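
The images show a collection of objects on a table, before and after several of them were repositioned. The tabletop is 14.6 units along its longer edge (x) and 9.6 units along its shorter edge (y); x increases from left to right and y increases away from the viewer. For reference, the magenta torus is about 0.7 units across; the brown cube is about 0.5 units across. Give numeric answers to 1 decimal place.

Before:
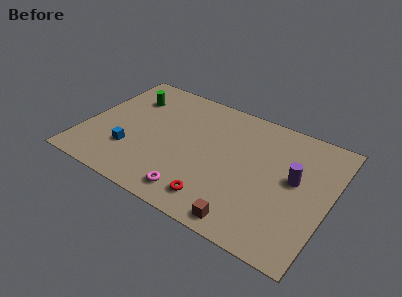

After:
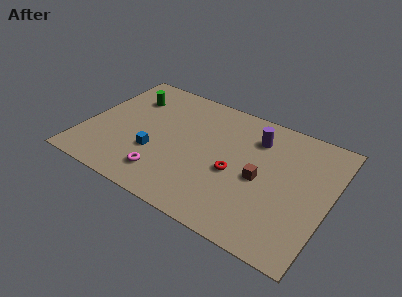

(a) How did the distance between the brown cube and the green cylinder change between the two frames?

-1.3

Before: roughly 10.1 units apart; after: 8.8. That's 1.3 units closer together.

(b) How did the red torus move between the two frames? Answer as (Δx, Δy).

(0.7, 2.5)

The red torus was at about (8.4, 1.6) and moved to about (9.1, 4.1).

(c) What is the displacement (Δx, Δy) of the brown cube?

(0.3, 3.4)

From the two frames, the brown cube sits at roughly (10.3, 1.0) before and (10.6, 4.4) after.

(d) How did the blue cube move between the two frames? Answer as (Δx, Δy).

(1.4, 0.5)

From the two frames, the blue cube sits at roughly (3.0, 2.8) before and (4.4, 3.3) after.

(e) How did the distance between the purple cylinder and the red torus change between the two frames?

-2.2

They were about 5.5 units apart before and 3.3 after — 2.2 units closer together.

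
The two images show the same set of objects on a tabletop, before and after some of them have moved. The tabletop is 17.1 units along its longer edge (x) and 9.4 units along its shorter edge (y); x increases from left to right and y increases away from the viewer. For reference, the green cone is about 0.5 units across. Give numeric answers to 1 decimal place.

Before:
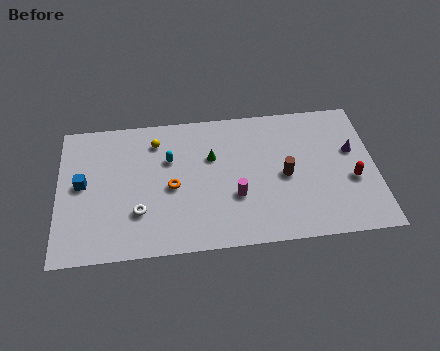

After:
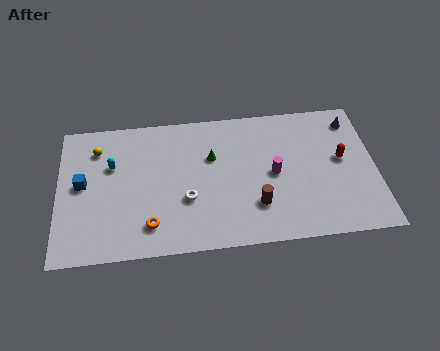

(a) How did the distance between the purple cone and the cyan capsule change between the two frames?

+3.3

The distance was about 9.9 in the first image and 13.2 in the second, so they moved 3.3 units further apart.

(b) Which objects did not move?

the blue cube and the green cone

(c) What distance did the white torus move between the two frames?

2.7

The white torus was near (4.3, 2.8) before and (6.9, 3.4) after, so it travelled √(2.6² + 0.6²) ≈ 2.7 units.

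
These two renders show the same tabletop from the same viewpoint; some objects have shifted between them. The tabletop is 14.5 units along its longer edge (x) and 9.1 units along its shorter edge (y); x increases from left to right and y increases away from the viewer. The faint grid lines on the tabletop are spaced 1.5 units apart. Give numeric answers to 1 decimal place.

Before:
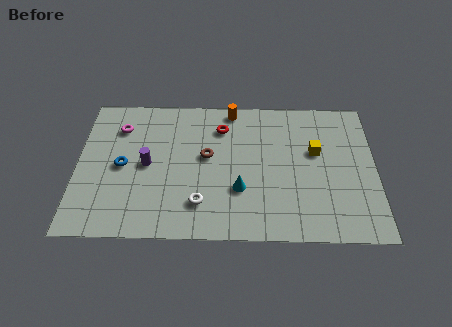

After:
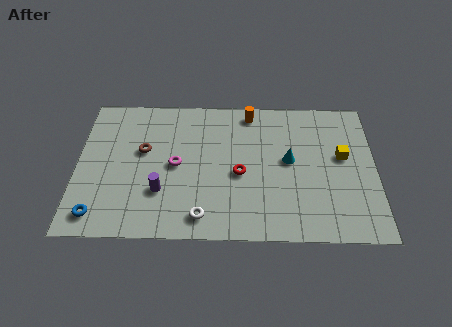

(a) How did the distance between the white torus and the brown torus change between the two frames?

+2.0

They were about 3.0 units apart before and 5.0 after — 2.0 units further apart.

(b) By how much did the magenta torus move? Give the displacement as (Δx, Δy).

(2.8, -2.4)

From the two frames, the magenta torus sits at roughly (2.0, 6.9) before and (4.8, 4.5) after.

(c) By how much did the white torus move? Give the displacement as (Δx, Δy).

(0.1, -0.8)

From the two frames, the white torus sits at roughly (6.0, 2.1) before and (6.1, 1.3) after.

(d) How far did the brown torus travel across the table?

3.1

The brown torus was near (6.3, 5.1) before and (3.2, 5.4) after, so it travelled √(3.1² + 0.3²) ≈ 3.1 units.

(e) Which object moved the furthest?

the magenta torus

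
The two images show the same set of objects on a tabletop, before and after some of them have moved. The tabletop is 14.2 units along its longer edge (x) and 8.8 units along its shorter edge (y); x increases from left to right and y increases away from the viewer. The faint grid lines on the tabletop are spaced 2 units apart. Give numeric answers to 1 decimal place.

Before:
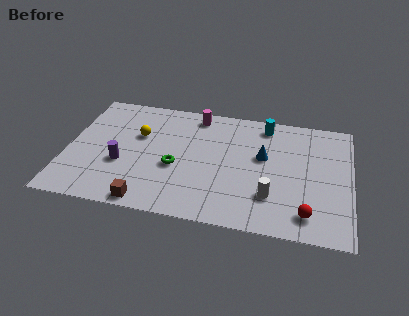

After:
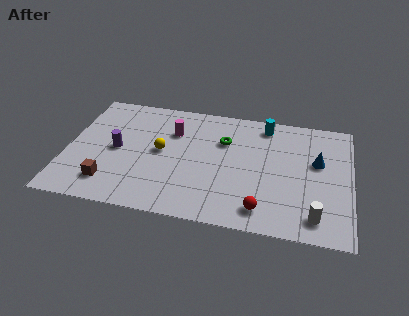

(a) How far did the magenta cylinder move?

1.9

From (6.3, 7.7) to (5.2, 6.2), the magenta cylinder covered √(1.1² + 1.5²) ≈ 1.9 units.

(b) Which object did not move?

the cyan cylinder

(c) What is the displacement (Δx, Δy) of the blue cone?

(2.7, 0.1)

From the two frames, the blue cone sits at roughly (9.8, 5.2) before and (12.5, 5.3) after.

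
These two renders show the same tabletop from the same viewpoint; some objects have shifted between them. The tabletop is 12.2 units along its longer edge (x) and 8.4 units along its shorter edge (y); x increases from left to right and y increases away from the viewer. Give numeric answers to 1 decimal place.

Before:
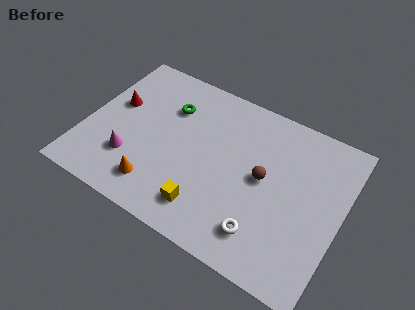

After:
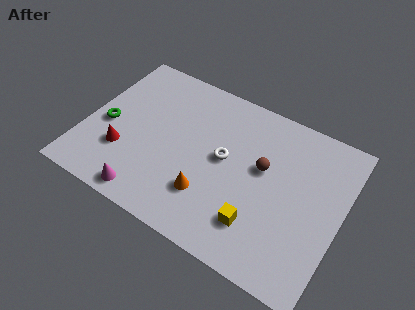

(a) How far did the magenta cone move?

1.9

The magenta cone was near (2.4, 2.4) before and (3.5, 0.9) after, so it travelled √(1.1² + 1.5²) ≈ 1.9 units.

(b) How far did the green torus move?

3.5

From (3.7, 6.0) to (1.0, 3.7), the green torus covered √(2.7² + 2.3²) ≈ 3.5 units.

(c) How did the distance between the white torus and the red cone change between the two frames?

-3.4

They were about 8.4 units apart before and 5.0 after — 3.4 units closer together.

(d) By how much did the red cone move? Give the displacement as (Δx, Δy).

(0.8, -2.4)

The red cone was at about (1.2, 5.0) and moved to about (2.0, 2.6).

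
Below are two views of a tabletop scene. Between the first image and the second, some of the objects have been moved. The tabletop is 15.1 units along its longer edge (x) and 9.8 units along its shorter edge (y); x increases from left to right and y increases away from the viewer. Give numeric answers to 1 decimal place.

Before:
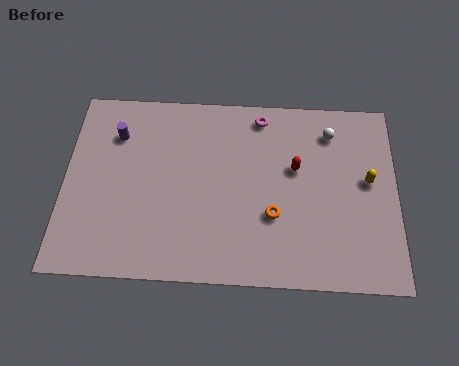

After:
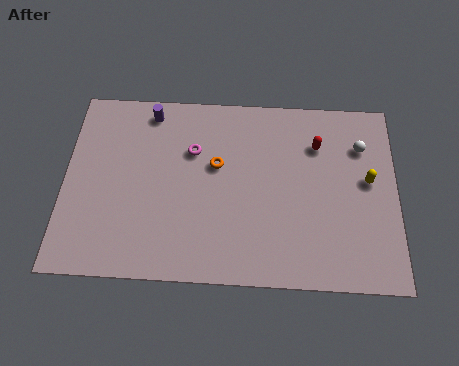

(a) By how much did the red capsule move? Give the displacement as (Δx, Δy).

(1.0, 1.3)

The red capsule was at about (10.5, 5.9) and moved to about (11.5, 7.2).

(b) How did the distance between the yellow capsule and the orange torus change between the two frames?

+2.2

Before: roughly 4.7 units apart; after: 6.9. That's 2.2 units further apart.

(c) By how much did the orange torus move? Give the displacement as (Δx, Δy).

(-2.6, 2.5)

The orange torus was at about (9.5, 3.4) and moved to about (6.9, 5.9).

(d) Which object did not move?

the yellow capsule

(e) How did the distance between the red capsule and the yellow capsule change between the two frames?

-0.4

The distance was about 3.3 in the first image and 2.9 in the second, so they moved 0.4 units closer together.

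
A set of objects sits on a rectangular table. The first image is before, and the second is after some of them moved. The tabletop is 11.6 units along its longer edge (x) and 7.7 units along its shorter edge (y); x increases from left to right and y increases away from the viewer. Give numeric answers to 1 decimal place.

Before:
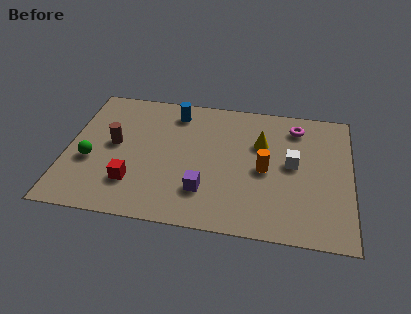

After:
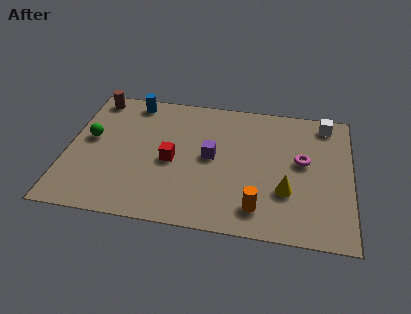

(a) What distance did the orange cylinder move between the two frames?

2.2

The orange cylinder moved from about (8.1, 3.6) to (7.9, 1.4), a distance of √(0.2² + 2.2²) ≈ 2.2.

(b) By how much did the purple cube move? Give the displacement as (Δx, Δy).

(0.2, 2.0)

The purple cube was at about (5.7, 2.0) and moved to about (5.9, 4.0).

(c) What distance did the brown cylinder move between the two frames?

2.9

The brown cylinder moved from about (1.9, 4.1) to (0.9, 6.8), a distance of √(1.0² + 2.7²) ≈ 2.9.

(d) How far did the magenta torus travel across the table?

2.0

The magenta torus moved from about (9.3, 6.3) to (9.6, 4.3), a distance of √(0.3² + 2.0²) ≈ 2.0.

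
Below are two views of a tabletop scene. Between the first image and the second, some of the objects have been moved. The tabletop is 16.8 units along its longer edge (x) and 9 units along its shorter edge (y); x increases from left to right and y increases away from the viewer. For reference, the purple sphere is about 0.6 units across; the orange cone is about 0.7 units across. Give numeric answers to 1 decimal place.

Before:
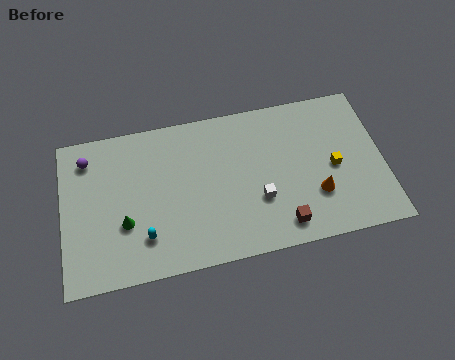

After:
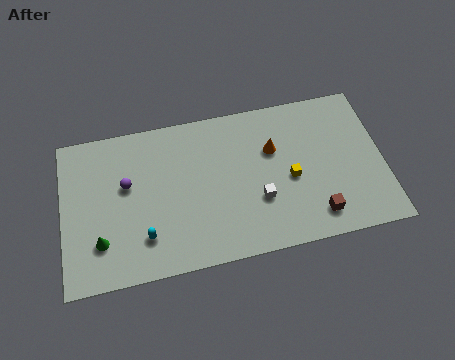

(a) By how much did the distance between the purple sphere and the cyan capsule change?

-2.5

The distance was about 5.8 in the first image and 3.3 in the second, so they moved 2.5 units closer together.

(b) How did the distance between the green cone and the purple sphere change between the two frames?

-1.1

They were about 4.5 units apart before and 3.4 after — 1.1 units closer together.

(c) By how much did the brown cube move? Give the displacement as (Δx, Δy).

(1.8, 0.2)

The brown cube started near (11.3, 1.4) and ended near (13.1, 1.6).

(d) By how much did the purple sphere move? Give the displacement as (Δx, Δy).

(2.0, -1.9)

The purple sphere was at about (1.4, 7.3) and moved to about (3.4, 5.4).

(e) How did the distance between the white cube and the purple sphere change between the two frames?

-2.6

They were about 9.8 units apart before and 7.2 after — 2.6 units closer together.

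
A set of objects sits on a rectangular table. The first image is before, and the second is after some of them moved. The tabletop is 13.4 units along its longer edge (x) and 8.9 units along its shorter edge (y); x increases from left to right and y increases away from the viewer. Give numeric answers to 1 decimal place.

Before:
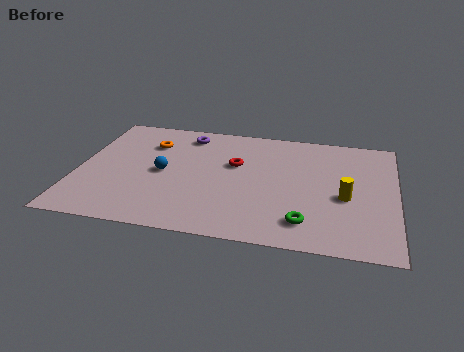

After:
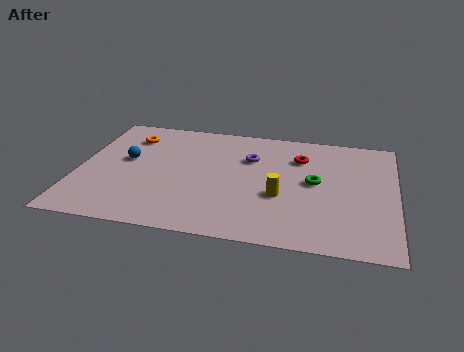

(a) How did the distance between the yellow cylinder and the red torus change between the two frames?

-1.8

The distance was about 5.0 in the first image and 3.2 in the second, so they moved 1.8 units closer together.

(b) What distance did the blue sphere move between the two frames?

1.7

From (3.6, 4.3) to (2.0, 5.0), the blue sphere covered √(1.6² + 0.7²) ≈ 1.7 units.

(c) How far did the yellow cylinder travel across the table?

2.7

The yellow cylinder moved from about (11.3, 3.8) to (8.6, 3.4), a distance of √(2.7² + 0.4²) ≈ 2.7.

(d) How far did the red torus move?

2.9

The red torus was near (6.6, 5.5) before and (9.3, 6.5) after, so it travelled √(2.7² + 1.0²) ≈ 2.9 units.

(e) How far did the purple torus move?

3.1

From (4.4, 7.5) to (7.2, 6.1), the purple torus covered √(2.8² + 1.4²) ≈ 3.1 units.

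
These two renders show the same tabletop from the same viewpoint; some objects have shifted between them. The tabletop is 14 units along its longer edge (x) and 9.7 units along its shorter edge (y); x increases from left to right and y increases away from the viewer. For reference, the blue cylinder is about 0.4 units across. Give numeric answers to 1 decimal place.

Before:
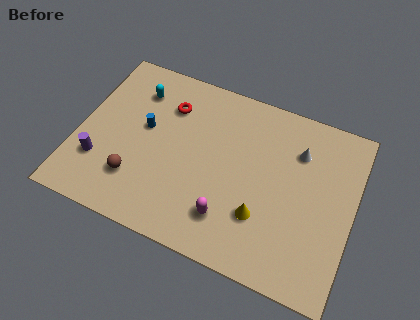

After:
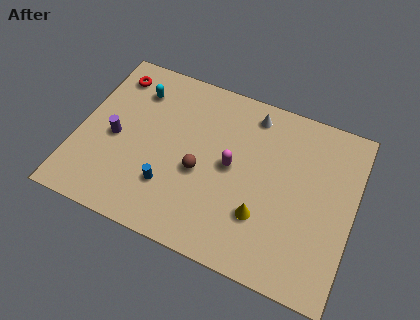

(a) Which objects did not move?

the cyan capsule and the yellow cone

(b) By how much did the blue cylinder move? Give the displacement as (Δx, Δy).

(1.6, -2.8)

The blue cylinder was at about (3.3, 5.5) and moved to about (4.9, 2.7).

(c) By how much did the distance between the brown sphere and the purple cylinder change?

+2.5

Before: roughly 1.9 units apart; after: 4.4. That's 2.5 units further apart.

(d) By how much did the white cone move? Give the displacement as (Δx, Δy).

(-2.5, 1.2)

The white cone was at about (11.0, 7.1) and moved to about (8.5, 8.3).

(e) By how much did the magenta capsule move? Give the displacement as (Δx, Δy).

(-0.2, 2.8)

The magenta capsule started near (8.0, 2.2) and ended near (7.8, 5.0).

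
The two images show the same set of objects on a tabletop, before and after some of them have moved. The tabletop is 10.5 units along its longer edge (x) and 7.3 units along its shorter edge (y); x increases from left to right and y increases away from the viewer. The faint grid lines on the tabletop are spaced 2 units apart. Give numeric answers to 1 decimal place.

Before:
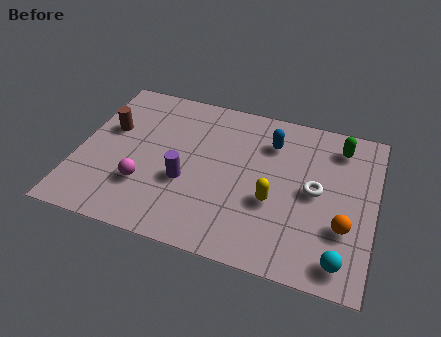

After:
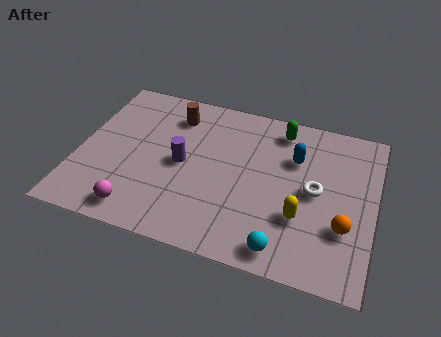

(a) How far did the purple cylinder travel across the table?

0.8

From (3.9, 2.8) to (3.7, 3.6), the purple cylinder covered √(0.2² + 0.8²) ≈ 0.8 units.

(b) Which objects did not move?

the white torus and the orange sphere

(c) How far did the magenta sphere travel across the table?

1.2

The magenta sphere was near (2.5, 2.2) before and (2.4, 1.0) after, so it travelled √(0.1² + 1.2²) ≈ 1.2 units.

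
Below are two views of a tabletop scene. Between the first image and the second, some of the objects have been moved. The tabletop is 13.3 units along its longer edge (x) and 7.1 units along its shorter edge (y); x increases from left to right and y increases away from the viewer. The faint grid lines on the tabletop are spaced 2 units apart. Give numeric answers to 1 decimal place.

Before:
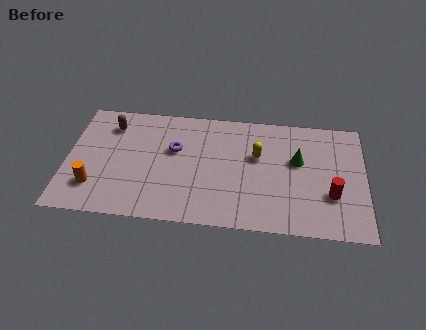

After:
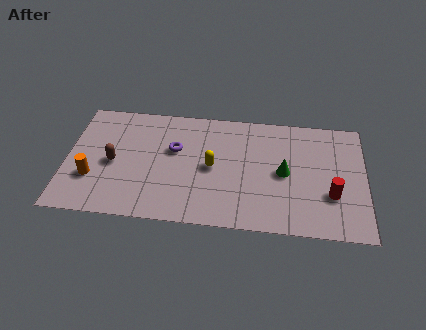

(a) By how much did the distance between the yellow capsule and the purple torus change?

-1.8

The distance was about 3.7 in the first image and 1.9 in the second, so they moved 1.8 units closer together.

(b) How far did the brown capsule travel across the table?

2.3

The brown capsule moved from about (1.9, 5.6) to (2.1, 3.3), a distance of √(0.2² + 2.3²) ≈ 2.3.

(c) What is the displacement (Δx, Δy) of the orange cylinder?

(-0.1, 0.5)

The orange cylinder started near (1.3, 1.8) and ended near (1.2, 2.3).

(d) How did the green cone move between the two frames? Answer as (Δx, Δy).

(-0.6, -0.8)

The green cone was at about (10.3, 4.3) and moved to about (9.7, 3.5).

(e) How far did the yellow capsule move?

2.2

The yellow capsule was near (8.5, 4.4) before and (6.5, 3.5) after, so it travelled √(2.0² + 0.9²) ≈ 2.2 units.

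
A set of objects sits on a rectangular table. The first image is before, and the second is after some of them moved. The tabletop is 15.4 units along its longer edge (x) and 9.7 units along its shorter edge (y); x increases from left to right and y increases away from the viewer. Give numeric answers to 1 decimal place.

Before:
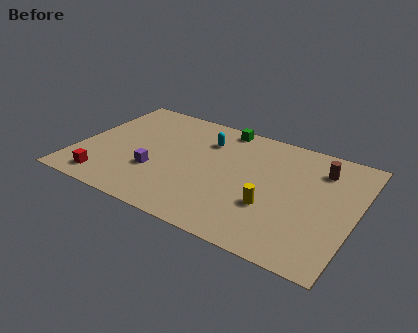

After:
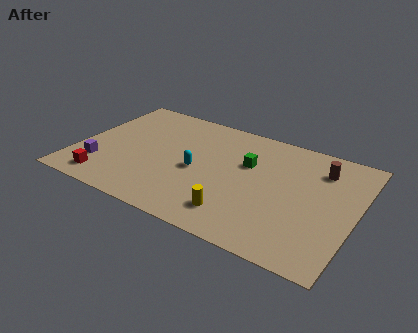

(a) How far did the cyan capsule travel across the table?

2.8

The cyan capsule was near (6.8, 7.2) before and (6.7, 4.4) after, so it travelled √(0.1² + 2.8²) ≈ 2.8 units.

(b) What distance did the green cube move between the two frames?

3.2

The green cube moved from about (7.5, 8.8) to (9.3, 6.2), a distance of √(1.8² + 2.6²) ≈ 3.2.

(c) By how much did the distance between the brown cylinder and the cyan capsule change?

+0.8

They were about 6.4 units apart before and 7.2 after — 0.8 units further apart.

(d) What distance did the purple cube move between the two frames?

3.1

The purple cube moved from about (4.5, 3.3) to (1.5, 2.5), a distance of √(3.0² + 0.8²) ≈ 3.1.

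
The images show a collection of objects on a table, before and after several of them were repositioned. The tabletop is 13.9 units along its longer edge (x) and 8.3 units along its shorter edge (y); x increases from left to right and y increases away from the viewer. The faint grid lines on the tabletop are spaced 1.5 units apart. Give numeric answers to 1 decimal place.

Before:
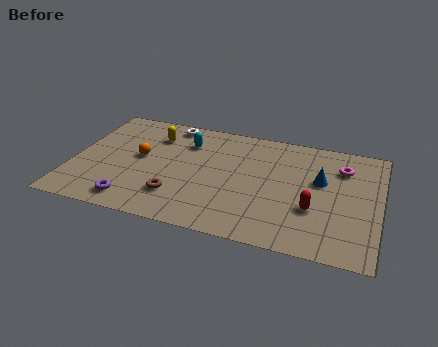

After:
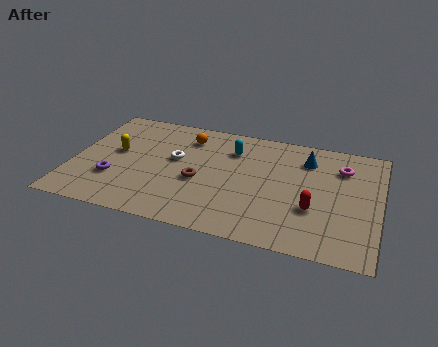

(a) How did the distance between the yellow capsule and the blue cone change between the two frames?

+1.0

The distance was about 7.8 in the first image and 8.8 in the second, so they moved 1.0 units further apart.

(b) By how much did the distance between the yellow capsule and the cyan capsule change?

+3.9

Before: roughly 1.5 units apart; after: 5.4. That's 3.9 units further apart.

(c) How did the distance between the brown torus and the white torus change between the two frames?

-3.6

Before: roughly 5.4 units apart; after: 1.8. That's 3.6 units closer together.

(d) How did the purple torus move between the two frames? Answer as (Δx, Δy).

(-1.0, 1.4)

From the two frames, the purple torus sits at roughly (3.0, 1.2) before and (2.0, 2.6) after.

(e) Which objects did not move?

the red capsule and the magenta torus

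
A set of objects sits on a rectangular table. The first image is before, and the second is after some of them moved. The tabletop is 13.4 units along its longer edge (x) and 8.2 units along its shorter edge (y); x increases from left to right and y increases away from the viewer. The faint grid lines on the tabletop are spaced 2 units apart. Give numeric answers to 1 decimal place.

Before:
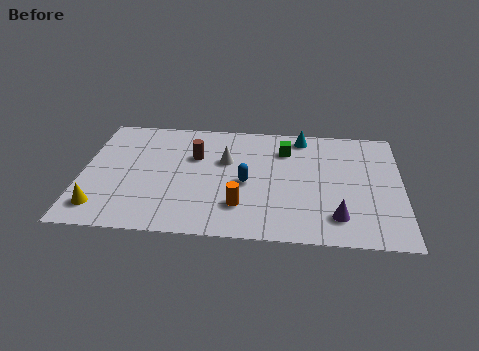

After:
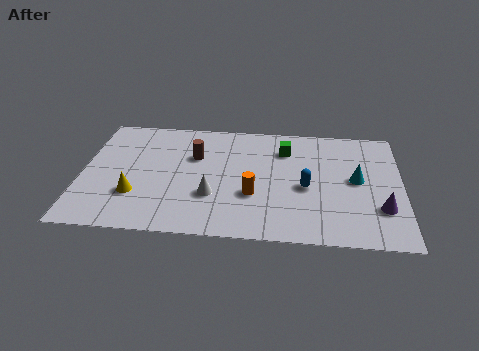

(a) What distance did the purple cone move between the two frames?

1.9

The purple cone moved from about (10.7, 1.7) to (12.5, 2.4), a distance of √(1.8² + 0.7²) ≈ 1.9.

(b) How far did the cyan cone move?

3.7

From (9.2, 7.2) to (11.5, 4.3), the cyan cone covered √(2.3² + 2.9²) ≈ 3.7 units.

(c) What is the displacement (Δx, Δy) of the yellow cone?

(1.4, 1.0)

The yellow cone was at about (0.9, 1.5) and moved to about (2.3, 2.5).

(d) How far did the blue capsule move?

2.5

The blue capsule moved from about (6.9, 3.7) to (9.4, 3.6), a distance of √(2.5² + 0.1²) ≈ 2.5.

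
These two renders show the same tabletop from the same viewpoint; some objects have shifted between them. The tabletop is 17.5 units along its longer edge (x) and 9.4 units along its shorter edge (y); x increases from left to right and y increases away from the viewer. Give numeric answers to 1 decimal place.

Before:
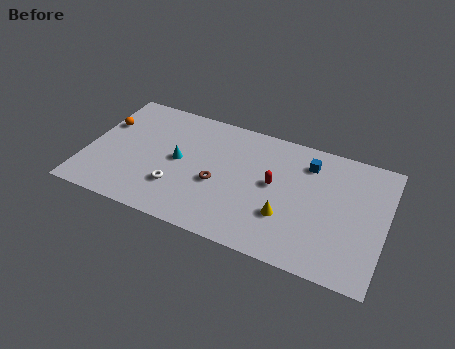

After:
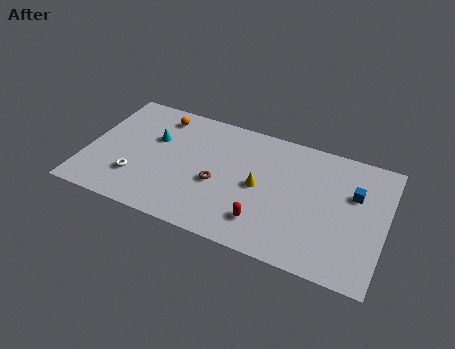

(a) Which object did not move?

the brown torus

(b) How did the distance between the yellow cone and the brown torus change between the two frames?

-1.7

They were about 4.2 units apart before and 2.5 after — 1.7 units closer together.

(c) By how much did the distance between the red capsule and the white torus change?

+1.6

They were about 6.0 units apart before and 7.6 after — 1.6 units further apart.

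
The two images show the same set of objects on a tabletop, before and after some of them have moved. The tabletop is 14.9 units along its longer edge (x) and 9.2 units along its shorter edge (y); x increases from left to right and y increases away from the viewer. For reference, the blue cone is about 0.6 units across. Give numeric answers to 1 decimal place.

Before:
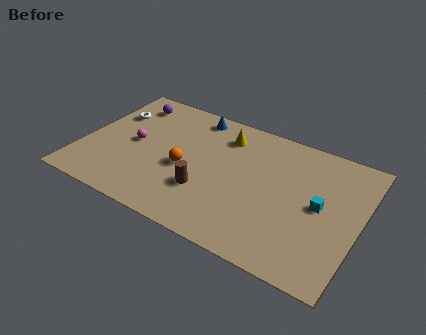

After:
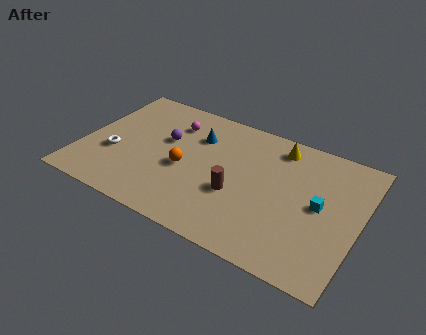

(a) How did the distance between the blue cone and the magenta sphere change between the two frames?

-3.0

Before: roughly 4.5 units apart; after: 1.5. That's 3.0 units closer together.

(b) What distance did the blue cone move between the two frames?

1.6

The blue cone was near (5.5, 8.1) before and (5.9, 6.6) after, so it travelled √(0.4² + 1.5²) ≈ 1.6 units.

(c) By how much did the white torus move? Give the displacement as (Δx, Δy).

(0.6, -3.0)

From the two frames, the white torus sits at roughly (1.2, 6.4) before and (1.8, 3.4) after.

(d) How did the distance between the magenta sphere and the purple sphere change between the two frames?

-1.7

They were about 3.1 units apart before and 1.4 after — 1.7 units closer together.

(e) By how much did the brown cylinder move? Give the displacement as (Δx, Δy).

(1.6, 0.6)

The brown cylinder was at about (6.9, 2.9) and moved to about (8.5, 3.5).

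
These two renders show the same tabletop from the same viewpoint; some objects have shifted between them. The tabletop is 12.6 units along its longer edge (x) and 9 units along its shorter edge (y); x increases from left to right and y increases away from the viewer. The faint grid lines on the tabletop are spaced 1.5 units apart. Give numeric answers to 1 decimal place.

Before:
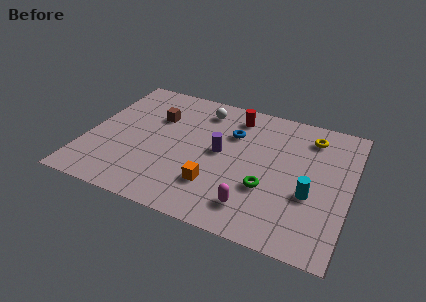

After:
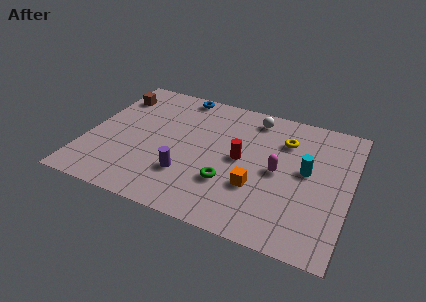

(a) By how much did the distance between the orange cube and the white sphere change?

-0.4

They were about 5.1 units apart before and 4.7 after — 0.4 units closer together.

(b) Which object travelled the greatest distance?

the blue torus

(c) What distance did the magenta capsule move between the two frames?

2.8

From (8.3, 1.7) to (9.2, 4.4), the magenta capsule covered √(0.9² + 2.7²) ≈ 2.8 units.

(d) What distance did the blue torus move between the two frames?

3.4

From (6.8, 6.2) to (4.0, 8.2), the blue torus covered √(2.8² + 2.0²) ≈ 3.4 units.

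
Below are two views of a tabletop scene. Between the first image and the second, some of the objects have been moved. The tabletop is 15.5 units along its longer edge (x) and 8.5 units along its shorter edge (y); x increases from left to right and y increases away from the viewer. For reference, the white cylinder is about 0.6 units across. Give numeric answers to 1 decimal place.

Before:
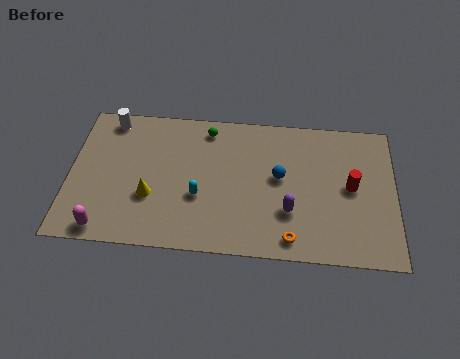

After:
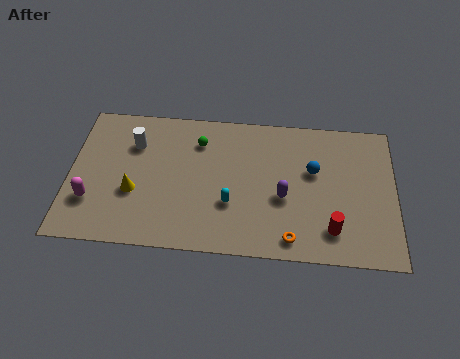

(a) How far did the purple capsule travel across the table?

0.9

From (10.5, 2.7) to (10.2, 3.5), the purple capsule covered √(0.3² + 0.8²) ≈ 0.9 units.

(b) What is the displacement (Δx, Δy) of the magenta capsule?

(-0.7, 1.6)

The magenta capsule was at about (1.8, 0.9) and moved to about (1.1, 2.5).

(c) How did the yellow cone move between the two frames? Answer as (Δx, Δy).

(-0.8, 0.2)

The yellow cone started near (3.9, 3.0) and ended near (3.1, 3.2).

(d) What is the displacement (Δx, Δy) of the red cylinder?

(-0.9, -2.6)

The red cylinder was at about (13.4, 4.4) and moved to about (12.5, 1.8).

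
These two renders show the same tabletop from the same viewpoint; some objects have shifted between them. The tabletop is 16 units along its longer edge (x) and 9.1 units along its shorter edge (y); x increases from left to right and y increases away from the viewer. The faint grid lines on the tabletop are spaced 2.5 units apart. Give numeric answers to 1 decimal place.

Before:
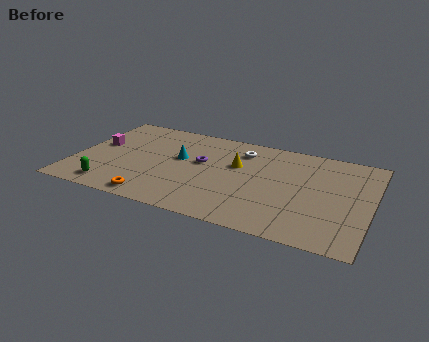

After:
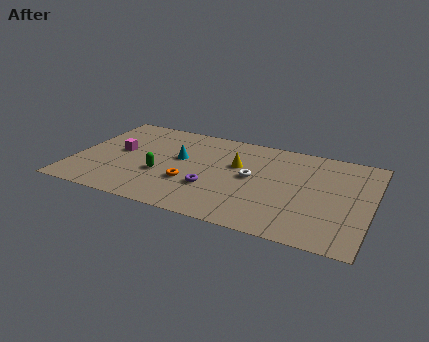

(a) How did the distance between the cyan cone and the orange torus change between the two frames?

-2.1

The distance was about 4.4 in the first image and 2.3 in the second, so they moved 2.1 units closer together.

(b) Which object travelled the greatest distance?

the green capsule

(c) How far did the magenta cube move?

1.2

From (1.1, 5.2) to (2.3, 4.9), the magenta cube covered √(1.2² + 0.3²) ≈ 1.2 units.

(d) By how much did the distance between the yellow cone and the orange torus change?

-2.7

They were about 6.2 units apart before and 3.5 after — 2.7 units closer together.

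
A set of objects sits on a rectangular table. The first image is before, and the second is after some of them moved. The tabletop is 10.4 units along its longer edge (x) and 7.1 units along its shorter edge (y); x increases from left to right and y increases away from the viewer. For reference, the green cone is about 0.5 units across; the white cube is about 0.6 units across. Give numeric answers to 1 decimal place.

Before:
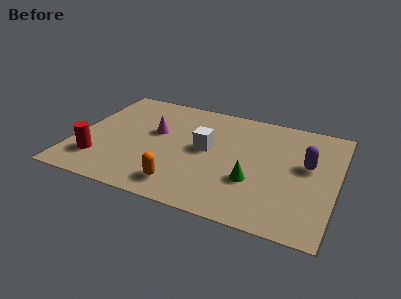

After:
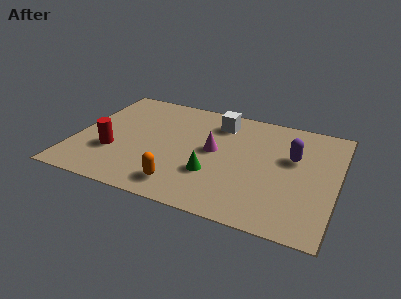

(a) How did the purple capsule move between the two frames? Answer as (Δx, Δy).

(-0.6, 0.3)

The purple capsule was at about (9.2, 4.1) and moved to about (8.6, 4.4).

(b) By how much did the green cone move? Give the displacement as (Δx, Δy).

(-1.6, -0.1)

The green cone started near (7.2, 2.4) and ended near (5.6, 2.3).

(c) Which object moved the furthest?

the magenta cone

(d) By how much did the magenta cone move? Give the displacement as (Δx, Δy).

(2.4, -0.4)

The magenta cone was at about (3.1, 4.2) and moved to about (5.5, 3.8).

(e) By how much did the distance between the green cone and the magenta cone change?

-3.0

They were about 4.5 units apart before and 1.5 after — 3.0 units closer together.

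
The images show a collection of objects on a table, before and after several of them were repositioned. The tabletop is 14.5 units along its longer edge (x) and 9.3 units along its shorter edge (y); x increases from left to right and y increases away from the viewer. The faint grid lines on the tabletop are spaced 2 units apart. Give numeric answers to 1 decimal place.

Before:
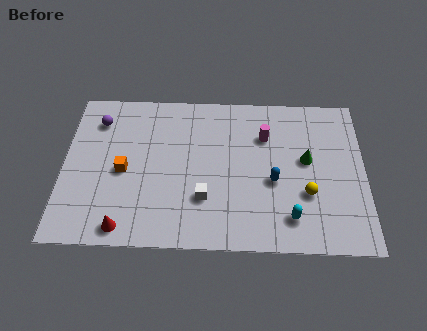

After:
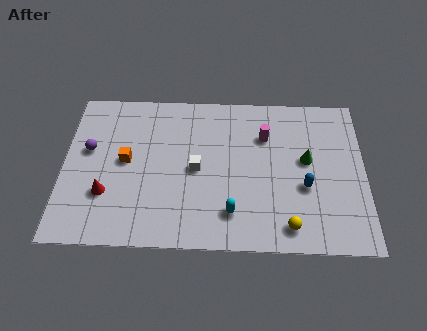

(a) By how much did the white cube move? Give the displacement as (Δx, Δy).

(-0.4, 1.7)

The white cube started near (6.8, 2.8) and ended near (6.4, 4.5).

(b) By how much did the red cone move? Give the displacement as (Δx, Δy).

(-0.9, 1.9)

The red cone was at about (3.0, 1.0) and moved to about (2.1, 2.9).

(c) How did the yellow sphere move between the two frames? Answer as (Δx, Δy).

(-0.9, -1.9)

From the two frames, the yellow sphere sits at roughly (11.7, 3.2) before and (10.8, 1.3) after.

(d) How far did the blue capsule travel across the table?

1.5

From (10.1, 3.9) to (11.6, 3.6), the blue capsule covered √(1.5² + 0.3²) ≈ 1.5 units.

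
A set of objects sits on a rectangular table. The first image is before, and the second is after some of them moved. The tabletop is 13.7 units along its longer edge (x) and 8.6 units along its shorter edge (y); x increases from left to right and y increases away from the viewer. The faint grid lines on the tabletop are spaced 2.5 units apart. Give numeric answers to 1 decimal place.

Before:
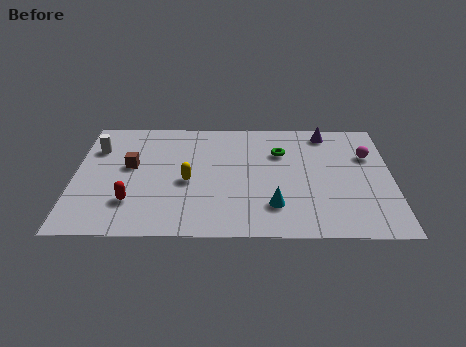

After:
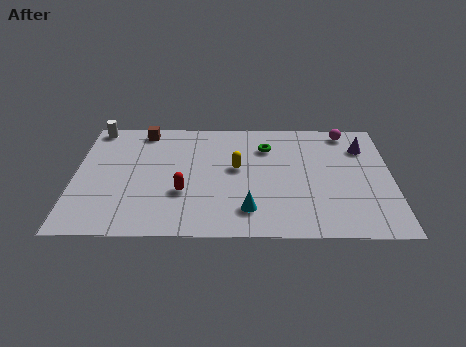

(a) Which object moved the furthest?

the brown cube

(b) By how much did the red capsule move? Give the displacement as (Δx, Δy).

(2.2, 0.7)

The red capsule was at about (2.5, 2.3) and moved to about (4.7, 3.0).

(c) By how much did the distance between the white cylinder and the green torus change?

-0.4

The distance was about 8.0 in the first image and 7.6 in the second, so they moved 0.4 units closer together.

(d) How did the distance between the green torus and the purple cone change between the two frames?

+1.7

They were about 2.5 units apart before and 4.2 after — 1.7 units further apart.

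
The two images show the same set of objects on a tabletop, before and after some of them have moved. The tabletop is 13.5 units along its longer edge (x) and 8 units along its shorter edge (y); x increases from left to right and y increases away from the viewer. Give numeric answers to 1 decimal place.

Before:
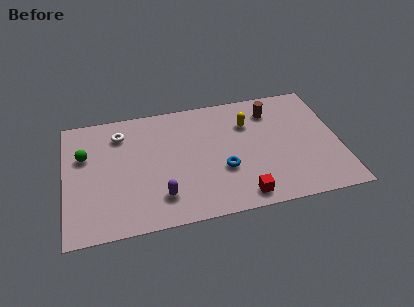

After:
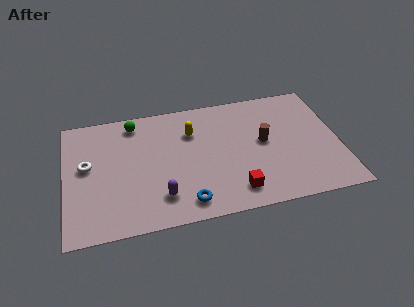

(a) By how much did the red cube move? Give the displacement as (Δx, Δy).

(-0.3, 0.4)

The red cube was at about (8.5, 1.0) and moved to about (8.2, 1.4).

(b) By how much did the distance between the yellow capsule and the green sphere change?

-5.1

The distance was about 8.1 in the first image and 3.0 in the second, so they moved 5.1 units closer together.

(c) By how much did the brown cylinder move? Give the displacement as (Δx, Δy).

(-0.5, -2.0)

The brown cylinder started near (10.3, 6.3) and ended near (9.8, 4.3).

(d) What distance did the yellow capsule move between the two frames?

2.8

The yellow capsule moved from about (9.1, 5.7) to (6.3, 5.7), a distance of √(2.8² + 0.0²) ≈ 2.8.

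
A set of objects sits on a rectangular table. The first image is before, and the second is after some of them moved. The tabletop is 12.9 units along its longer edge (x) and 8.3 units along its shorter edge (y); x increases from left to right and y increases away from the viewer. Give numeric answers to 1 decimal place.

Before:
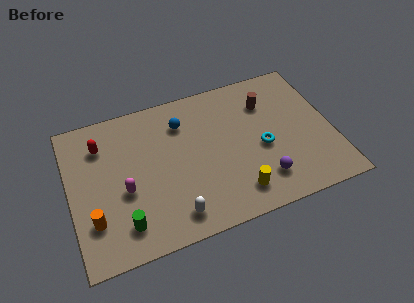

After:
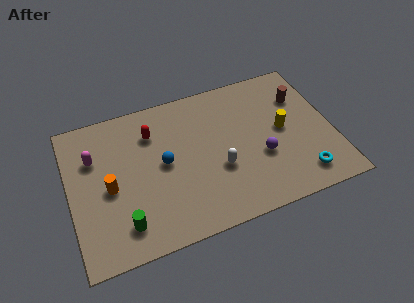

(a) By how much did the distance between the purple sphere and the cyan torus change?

+0.7

The distance was about 1.8 in the first image and 2.5 in the second, so they moved 0.7 units further apart.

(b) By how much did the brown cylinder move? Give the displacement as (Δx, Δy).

(1.7, -0.2)

The brown cylinder started near (9.9, 6.1) and ended near (11.6, 5.9).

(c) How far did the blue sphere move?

2.3

The blue sphere was near (5.7, 6.3) before and (4.6, 4.3) after, so it travelled √(1.1² + 2.0²) ≈ 2.3 units.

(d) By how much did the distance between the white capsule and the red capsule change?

-1.6

The distance was about 5.9 in the first image and 4.3 in the second, so they moved 1.6 units closer together.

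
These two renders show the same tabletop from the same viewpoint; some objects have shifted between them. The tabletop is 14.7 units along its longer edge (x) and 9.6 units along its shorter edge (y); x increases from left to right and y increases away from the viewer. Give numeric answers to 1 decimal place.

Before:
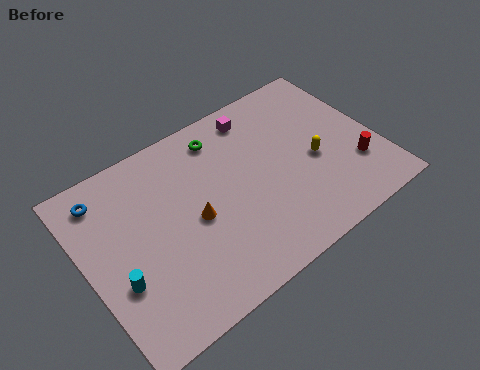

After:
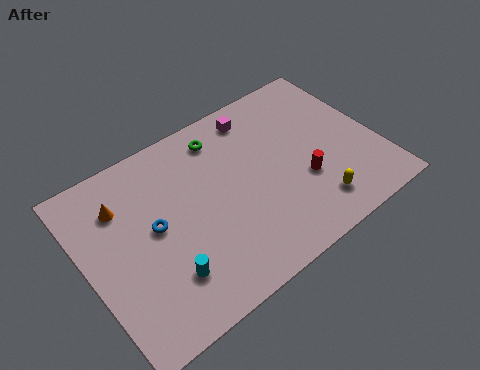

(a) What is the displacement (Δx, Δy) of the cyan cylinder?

(2.1, -1.0)

The cyan cylinder was at about (1.3, 3.4) and moved to about (3.4, 2.4).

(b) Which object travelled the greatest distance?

the orange cone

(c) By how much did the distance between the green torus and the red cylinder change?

-2.2

The distance was about 7.9 in the first image and 5.7 in the second, so they moved 2.2 units closer together.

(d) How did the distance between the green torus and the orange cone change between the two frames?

+1.2

The distance was about 4.2 in the first image and 5.4 in the second, so they moved 1.2 units further apart.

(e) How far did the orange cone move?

4.2

From (5.3, 4.4) to (2.1, 7.1), the orange cone covered √(3.2² + 2.7²) ≈ 4.2 units.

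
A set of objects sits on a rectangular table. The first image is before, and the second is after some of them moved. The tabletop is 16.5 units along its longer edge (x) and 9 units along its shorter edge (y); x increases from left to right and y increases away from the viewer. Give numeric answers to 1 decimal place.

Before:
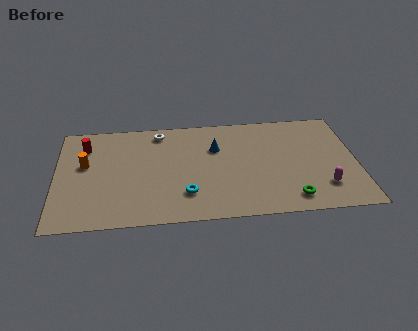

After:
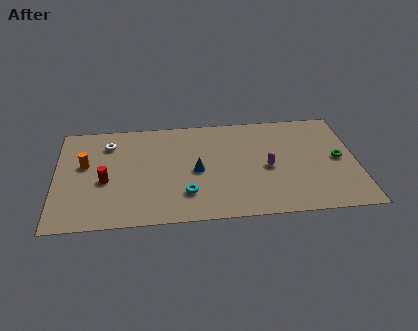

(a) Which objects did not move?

the orange cylinder and the cyan torus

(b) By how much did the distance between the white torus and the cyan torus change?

+0.6

The distance was about 5.7 in the first image and 6.3 in the second, so they moved 0.6 units further apart.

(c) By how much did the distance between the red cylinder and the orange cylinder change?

+0.3

The distance was about 1.6 in the first image and 1.9 in the second, so they moved 0.3 units further apart.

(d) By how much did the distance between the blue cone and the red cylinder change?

-2.2

The distance was about 7.2 in the first image and 5.0 in the second, so they moved 2.2 units closer together.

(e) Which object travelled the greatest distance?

the green torus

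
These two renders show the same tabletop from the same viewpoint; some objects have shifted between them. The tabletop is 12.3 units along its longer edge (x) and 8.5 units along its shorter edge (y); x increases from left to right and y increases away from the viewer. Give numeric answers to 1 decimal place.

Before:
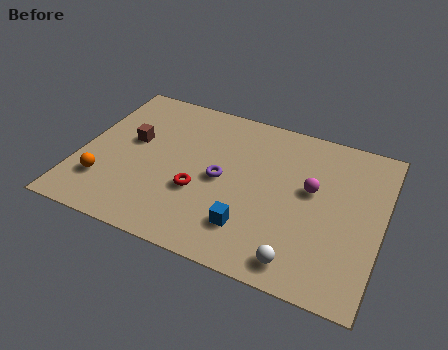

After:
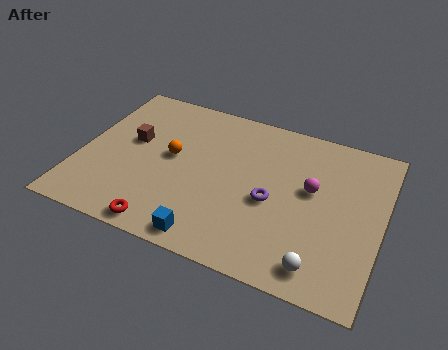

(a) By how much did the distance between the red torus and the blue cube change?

-0.7

They were about 2.5 units apart before and 1.8 after — 0.7 units closer together.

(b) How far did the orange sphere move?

3.5

The orange sphere moved from about (1.2, 2.2) to (3.7, 4.6), a distance of √(2.5² + 2.4²) ≈ 3.5.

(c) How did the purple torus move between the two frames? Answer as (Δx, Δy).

(2.1, -0.4)

The purple torus was at about (5.8, 4.1) and moved to about (7.9, 3.7).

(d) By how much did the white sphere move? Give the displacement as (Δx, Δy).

(0.8, 0.1)

The white sphere was at about (9.3, 1.1) and moved to about (10.1, 1.2).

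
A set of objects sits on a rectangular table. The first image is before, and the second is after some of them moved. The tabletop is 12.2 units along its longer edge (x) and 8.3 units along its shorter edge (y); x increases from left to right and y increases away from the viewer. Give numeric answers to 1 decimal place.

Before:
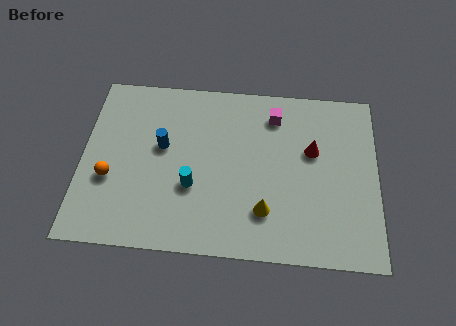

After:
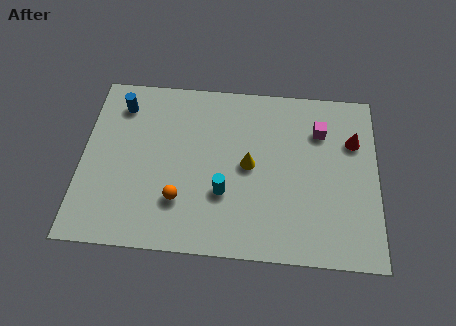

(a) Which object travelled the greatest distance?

the orange sphere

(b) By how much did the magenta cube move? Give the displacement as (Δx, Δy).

(1.9, -0.6)

The magenta cube was at about (7.9, 6.7) and moved to about (9.8, 6.1).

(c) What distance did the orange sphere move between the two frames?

3.0

From (1.2, 3.1) to (4.1, 2.3), the orange sphere covered √(2.9² + 0.8²) ≈ 3.0 units.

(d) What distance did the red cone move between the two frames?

1.8

From (9.5, 5.1) to (11.2, 5.7), the red cone covered √(1.7² + 0.6²) ≈ 1.8 units.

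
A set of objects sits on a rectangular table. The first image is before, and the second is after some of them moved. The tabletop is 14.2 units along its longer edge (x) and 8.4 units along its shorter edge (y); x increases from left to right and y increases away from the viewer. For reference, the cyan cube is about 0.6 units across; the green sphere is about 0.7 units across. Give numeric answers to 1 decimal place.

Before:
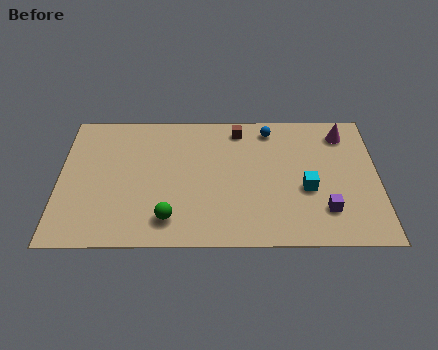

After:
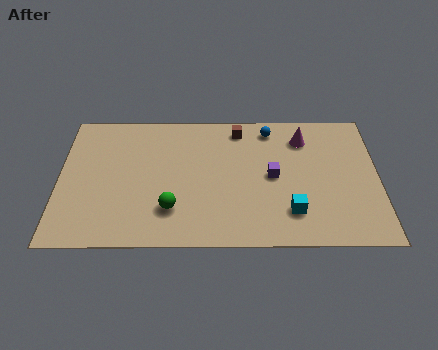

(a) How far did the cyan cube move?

1.6

The cyan cube was near (11.0, 3.4) before and (10.3, 2.0) after, so it travelled √(0.7² + 1.4²) ≈ 1.6 units.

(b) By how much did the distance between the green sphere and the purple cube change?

-2.0

The distance was about 6.9 in the first image and 4.9 in the second, so they moved 2.0 units closer together.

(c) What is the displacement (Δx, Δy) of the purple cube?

(-2.3, 2.1)

From the two frames, the purple cube sits at roughly (11.8, 2.1) before and (9.5, 4.2) after.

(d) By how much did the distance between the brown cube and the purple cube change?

-3.0

Before: roughly 6.4 units apart; after: 3.4. That's 3.0 units closer together.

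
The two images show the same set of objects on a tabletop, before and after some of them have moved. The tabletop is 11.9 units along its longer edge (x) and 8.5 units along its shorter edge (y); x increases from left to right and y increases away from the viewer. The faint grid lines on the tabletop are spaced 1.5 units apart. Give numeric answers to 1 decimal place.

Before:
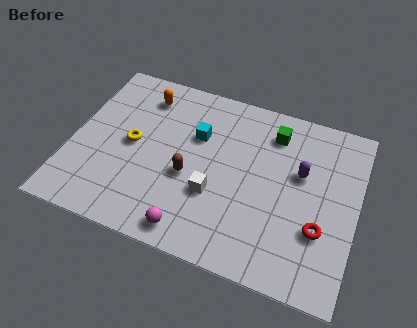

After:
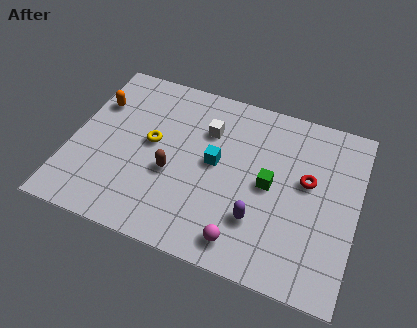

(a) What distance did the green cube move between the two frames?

2.6

The green cube was near (8.2, 6.8) before and (8.3, 4.2) after, so it travelled √(0.1² + 2.6²) ≈ 2.6 units.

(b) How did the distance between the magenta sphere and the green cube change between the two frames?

-3.3

They were about 6.4 units apart before and 3.1 after — 3.3 units closer together.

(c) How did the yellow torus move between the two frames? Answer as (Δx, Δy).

(0.8, 0.3)

The yellow torus started near (2.5, 4.3) and ended near (3.3, 4.6).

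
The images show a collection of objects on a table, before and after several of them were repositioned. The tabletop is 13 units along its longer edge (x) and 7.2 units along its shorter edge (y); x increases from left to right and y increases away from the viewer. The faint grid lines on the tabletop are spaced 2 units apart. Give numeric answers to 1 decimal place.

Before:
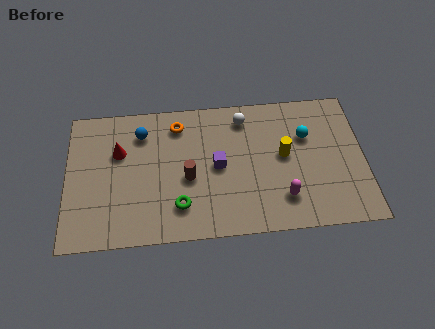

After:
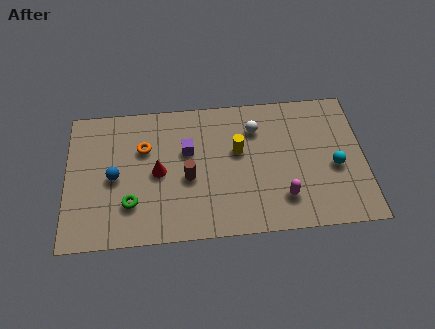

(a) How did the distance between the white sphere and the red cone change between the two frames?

-1.0

Before: roughly 5.7 units apart; after: 4.7. That's 1.0 units closer together.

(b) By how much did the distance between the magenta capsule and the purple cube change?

+1.6

The distance was about 3.4 in the first image and 5.0 in the second, so they moved 1.6 units further apart.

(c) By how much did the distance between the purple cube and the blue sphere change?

-0.5

Before: roughly 3.9 units apart; after: 3.4. That's 0.5 units closer together.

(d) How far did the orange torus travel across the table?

1.9

The orange torus moved from about (4.9, 5.9) to (3.4, 4.8), a distance of √(1.5² + 1.1²) ≈ 1.9.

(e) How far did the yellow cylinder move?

2.0

The yellow cylinder was near (9.5, 3.9) before and (7.5, 4.3) after, so it travelled √(2.0² + 0.4²) ≈ 2.0 units.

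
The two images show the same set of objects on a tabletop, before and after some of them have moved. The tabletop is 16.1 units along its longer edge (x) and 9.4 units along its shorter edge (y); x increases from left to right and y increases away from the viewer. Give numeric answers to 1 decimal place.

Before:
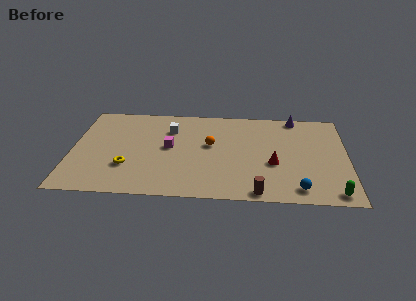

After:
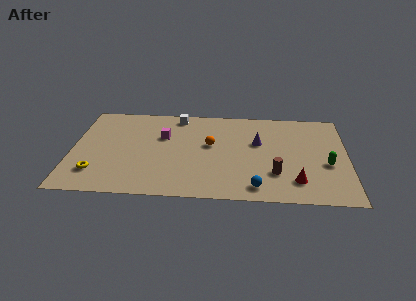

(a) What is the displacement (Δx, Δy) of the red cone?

(1.3, -1.7)

The red cone was at about (11.8, 3.7) and moved to about (13.1, 2.0).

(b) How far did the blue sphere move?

2.4

The blue sphere moved from about (13.2, 1.3) to (10.8, 1.3), a distance of √(2.4² + 0.0²) ≈ 2.4.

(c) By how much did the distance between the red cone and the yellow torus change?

+3.1

They were about 8.5 units apart before and 11.6 after — 3.1 units further apart.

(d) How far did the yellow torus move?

1.9

From (3.3, 2.9) to (1.5, 2.2), the yellow torus covered √(1.8² + 0.7²) ≈ 1.9 units.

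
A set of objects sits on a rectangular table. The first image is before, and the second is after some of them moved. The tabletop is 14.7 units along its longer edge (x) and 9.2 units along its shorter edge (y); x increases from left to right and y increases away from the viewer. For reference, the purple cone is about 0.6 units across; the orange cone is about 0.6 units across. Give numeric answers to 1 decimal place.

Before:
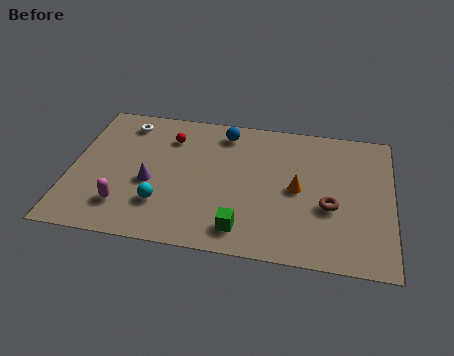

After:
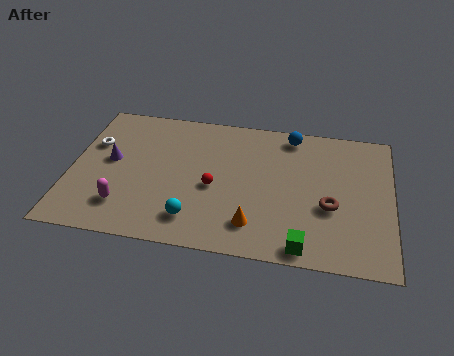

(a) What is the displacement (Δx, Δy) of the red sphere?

(2.2, -3.0)

From the two frames, the red sphere sits at roughly (4.4, 7.0) before and (6.6, 4.0) after.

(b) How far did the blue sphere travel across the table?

3.1

The blue sphere was near (6.9, 7.8) before and (10.0, 8.1) after, so it travelled √(3.1² + 0.3²) ≈ 3.1 units.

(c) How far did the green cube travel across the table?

2.9

The green cube moved from about (8.0, 1.5) to (10.8, 0.9), a distance of √(2.8² + 0.6²) ≈ 2.9.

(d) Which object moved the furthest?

the red sphere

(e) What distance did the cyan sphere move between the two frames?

1.7

The cyan sphere was near (4.3, 2.5) before and (5.8, 1.8) after, so it travelled √(1.5² + 0.7²) ≈ 1.7 units.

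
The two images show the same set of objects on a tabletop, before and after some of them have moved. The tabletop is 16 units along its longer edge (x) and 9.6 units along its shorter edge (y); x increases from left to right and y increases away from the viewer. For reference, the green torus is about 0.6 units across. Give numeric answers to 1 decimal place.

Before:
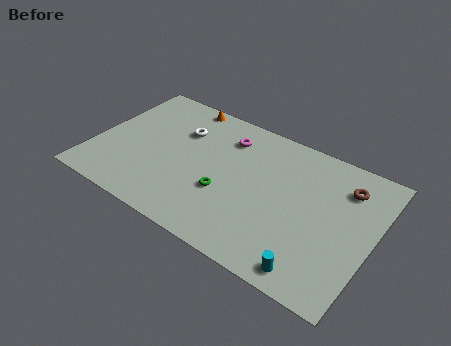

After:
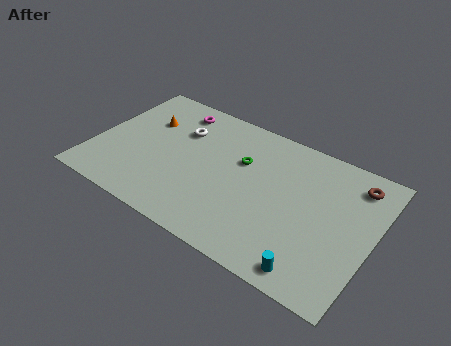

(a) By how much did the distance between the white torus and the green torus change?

-0.8

They were about 4.5 units apart before and 3.7 after — 0.8 units closer together.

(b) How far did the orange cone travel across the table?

2.9

The orange cone was near (4.3, 8.8) before and (2.6, 6.5) after, so it travelled √(1.7² + 2.3²) ≈ 2.9 units.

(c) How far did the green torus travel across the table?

2.7

The green torus moved from about (7.8, 3.5) to (8.3, 6.2), a distance of √(0.5² + 2.7²) ≈ 2.7.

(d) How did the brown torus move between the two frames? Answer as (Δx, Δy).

(0.5, 0.5)

The brown torus was at about (14.1, 7.4) and moved to about (14.6, 7.9).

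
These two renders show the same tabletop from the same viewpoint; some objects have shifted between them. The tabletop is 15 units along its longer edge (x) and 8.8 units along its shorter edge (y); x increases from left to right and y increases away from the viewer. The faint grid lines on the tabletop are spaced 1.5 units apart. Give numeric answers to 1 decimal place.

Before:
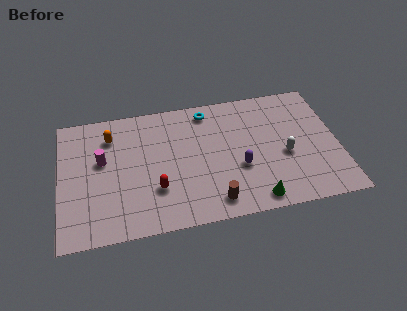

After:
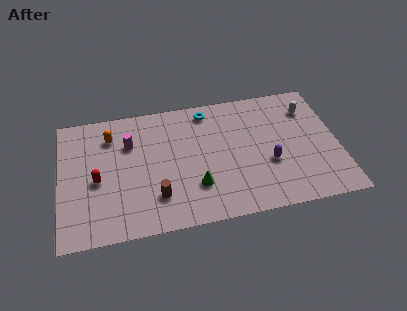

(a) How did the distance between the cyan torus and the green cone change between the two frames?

-1.8

Before: roughly 7.0 units apart; after: 5.2. That's 1.8 units closer together.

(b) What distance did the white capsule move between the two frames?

3.4

The white capsule moved from about (12.1, 3.7) to (13.6, 6.7), a distance of √(1.5² + 3.0²) ≈ 3.4.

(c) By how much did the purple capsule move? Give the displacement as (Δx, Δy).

(1.6, 0.0)

The purple capsule started near (9.6, 3.3) and ended near (11.2, 3.3).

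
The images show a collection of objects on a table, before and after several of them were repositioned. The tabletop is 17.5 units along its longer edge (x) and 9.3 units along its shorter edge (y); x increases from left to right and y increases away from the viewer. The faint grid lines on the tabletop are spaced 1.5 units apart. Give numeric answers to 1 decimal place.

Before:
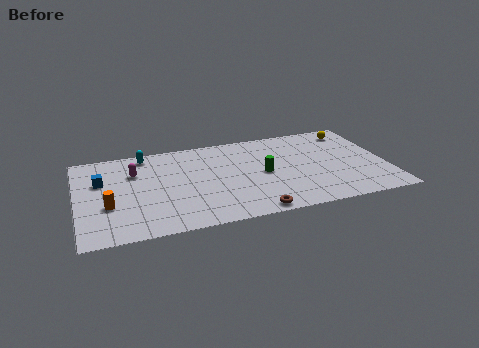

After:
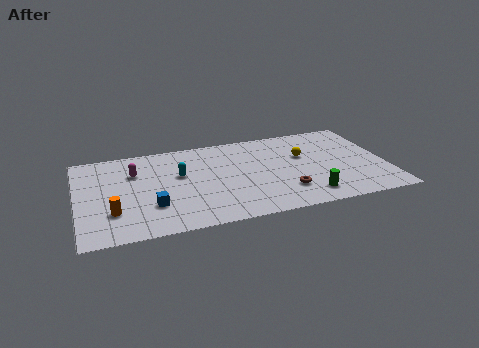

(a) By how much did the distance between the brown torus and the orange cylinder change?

+1.4

Before: roughly 8.3 units apart; after: 9.7. That's 1.4 units further apart.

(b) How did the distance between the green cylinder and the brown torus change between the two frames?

-2.4

They were about 3.8 units apart before and 1.4 after — 2.4 units closer together.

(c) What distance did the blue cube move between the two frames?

4.2

The blue cube moved from about (1.4, 6.0) to (4.1, 2.8), a distance of √(2.7² + 3.2²) ≈ 4.2.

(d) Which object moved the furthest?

the blue cube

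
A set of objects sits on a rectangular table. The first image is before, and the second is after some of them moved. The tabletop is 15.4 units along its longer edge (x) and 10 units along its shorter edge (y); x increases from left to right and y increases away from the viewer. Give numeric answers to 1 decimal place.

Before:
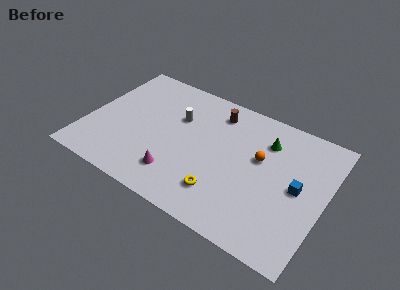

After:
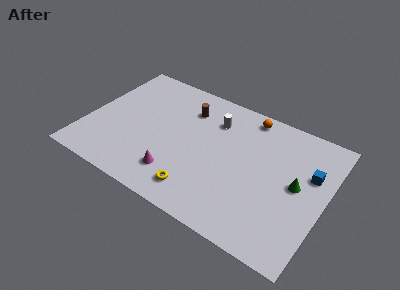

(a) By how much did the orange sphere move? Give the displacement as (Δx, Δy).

(-1.2, 2.9)

The orange sphere was at about (11.1, 6.0) and moved to about (9.9, 8.9).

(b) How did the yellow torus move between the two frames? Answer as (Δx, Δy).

(-1.4, -0.6)

From the two frames, the yellow torus sits at roughly (9.2, 2.3) before and (7.8, 1.7) after.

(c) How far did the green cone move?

3.3

The green cone was near (11.3, 7.5) before and (13.6, 5.2) after, so it travelled √(2.3² + 2.3²) ≈ 3.3 units.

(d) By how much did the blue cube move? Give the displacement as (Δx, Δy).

(0.6, 1.4)

From the two frames, the blue cube sits at roughly (13.7, 5.0) before and (14.3, 6.4) after.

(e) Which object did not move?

the magenta cone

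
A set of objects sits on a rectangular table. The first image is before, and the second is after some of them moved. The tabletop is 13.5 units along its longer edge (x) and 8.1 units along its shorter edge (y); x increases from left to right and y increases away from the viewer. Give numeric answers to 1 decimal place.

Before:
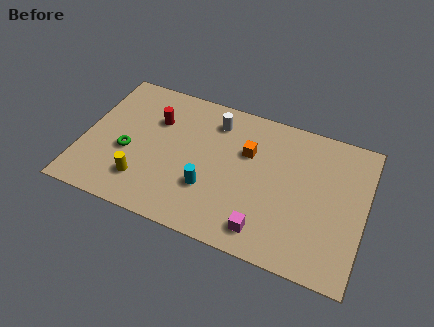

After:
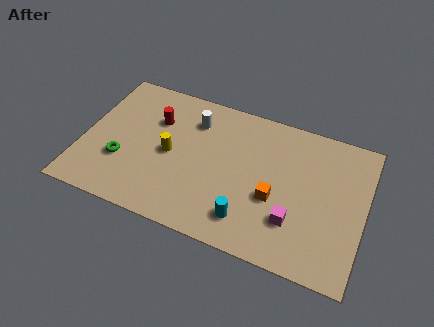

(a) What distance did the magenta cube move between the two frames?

1.6

From (9.0, 1.3) to (10.3, 2.3), the magenta cube covered √(1.3² + 1.0²) ≈ 1.6 units.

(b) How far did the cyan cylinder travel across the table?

2.2

The cyan cylinder moved from about (6.2, 2.6) to (8.2, 1.6), a distance of √(2.0² + 1.0²) ≈ 2.2.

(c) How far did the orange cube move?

2.6

The orange cube moved from about (7.8, 5.3) to (9.3, 3.2), a distance of √(1.5² + 2.1²) ≈ 2.6.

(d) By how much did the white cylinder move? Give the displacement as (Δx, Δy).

(-1.0, -0.3)

The white cylinder was at about (6.1, 6.5) and moved to about (5.1, 6.2).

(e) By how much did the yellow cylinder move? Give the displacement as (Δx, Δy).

(1.1, 2.0)

The yellow cylinder started near (3.1, 1.9) and ended near (4.2, 3.9).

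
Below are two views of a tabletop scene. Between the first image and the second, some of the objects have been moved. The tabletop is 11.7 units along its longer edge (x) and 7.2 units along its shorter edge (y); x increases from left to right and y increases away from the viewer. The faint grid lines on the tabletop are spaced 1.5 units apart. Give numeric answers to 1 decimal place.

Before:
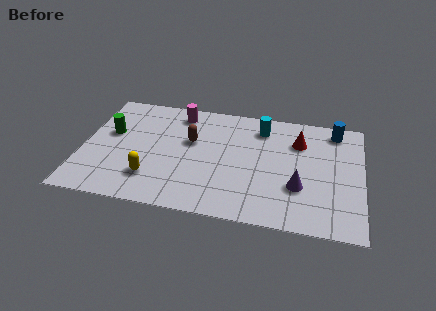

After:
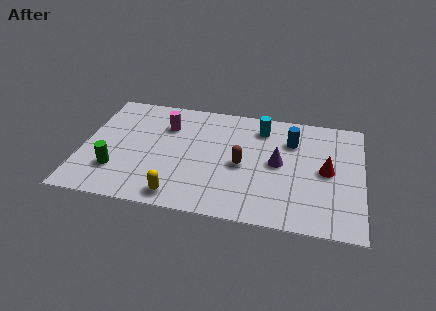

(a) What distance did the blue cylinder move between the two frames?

2.1

The blue cylinder moved from about (10.5, 6.2) to (8.7, 5.2), a distance of √(1.8² + 1.0²) ≈ 2.1.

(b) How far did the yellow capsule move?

1.5

From (3.0, 1.8) to (4.2, 0.9), the yellow capsule covered √(1.2² + 0.9²) ≈ 1.5 units.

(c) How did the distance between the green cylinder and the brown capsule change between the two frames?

+2.0

The distance was about 3.4 in the first image and 5.4 in the second, so they moved 2.0 units further apart.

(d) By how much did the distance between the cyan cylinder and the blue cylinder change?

-1.7

They were about 3.1 units apart before and 1.4 after — 1.7 units closer together.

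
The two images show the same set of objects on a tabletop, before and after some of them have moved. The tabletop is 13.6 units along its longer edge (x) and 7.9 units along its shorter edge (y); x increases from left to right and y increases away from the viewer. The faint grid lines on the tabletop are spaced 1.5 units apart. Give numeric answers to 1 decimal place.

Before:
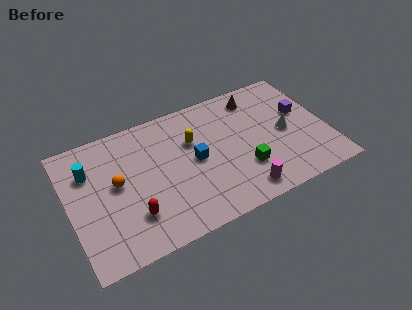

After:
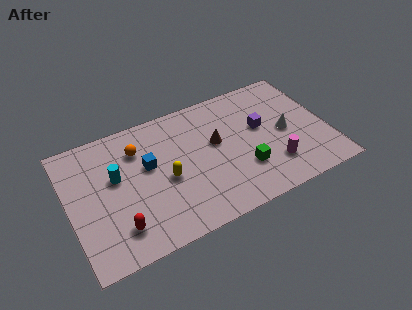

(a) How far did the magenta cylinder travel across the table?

2.0

The magenta cylinder moved from about (8.7, 1.1) to (10.5, 2.0), a distance of √(1.8² + 0.9²) ≈ 2.0.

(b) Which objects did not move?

the white cone and the green cube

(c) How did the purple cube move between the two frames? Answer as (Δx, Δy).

(-2.2, -0.1)

The purple cube was at about (12.4, 4.7) and moved to about (10.2, 4.6).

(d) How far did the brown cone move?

3.1

The brown cone was near (10.2, 6.6) before and (7.8, 4.6) after, so it travelled √(2.4² + 2.0²) ≈ 3.1 units.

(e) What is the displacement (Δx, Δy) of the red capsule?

(-0.8, -0.4)

From the two frames, the red capsule sits at roughly (3.1, 2.1) before and (2.3, 1.7) after.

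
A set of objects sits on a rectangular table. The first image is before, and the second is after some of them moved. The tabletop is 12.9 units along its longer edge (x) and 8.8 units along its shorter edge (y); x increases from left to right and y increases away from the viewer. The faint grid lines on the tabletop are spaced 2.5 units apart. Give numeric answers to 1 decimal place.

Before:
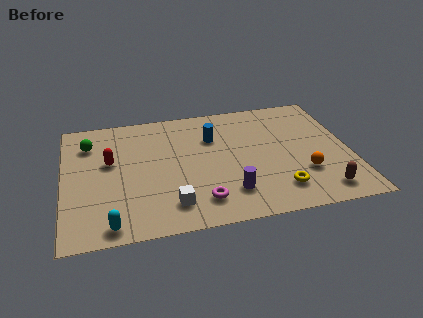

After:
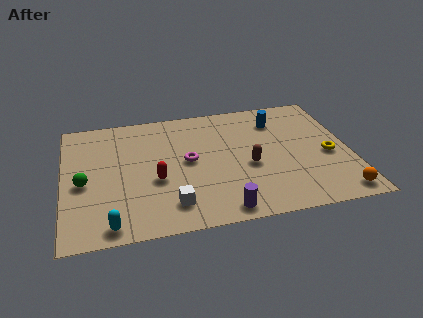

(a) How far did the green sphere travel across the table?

2.8

The green sphere moved from about (1.2, 6.7) to (0.9, 3.9), a distance of √(0.3² + 2.8²) ≈ 2.8.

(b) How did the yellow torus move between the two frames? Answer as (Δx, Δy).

(2.4, 2.0)

The yellow torus was at about (9.5, 1.8) and moved to about (11.9, 3.8).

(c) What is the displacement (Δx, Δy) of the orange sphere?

(1.4, -1.7)

From the two frames, the orange sphere sits at roughly (10.7, 2.7) before and (12.1, 1.0) after.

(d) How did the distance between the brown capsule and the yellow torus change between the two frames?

+1.6

They were about 2.0 units apart before and 3.6 after — 1.6 units further apart.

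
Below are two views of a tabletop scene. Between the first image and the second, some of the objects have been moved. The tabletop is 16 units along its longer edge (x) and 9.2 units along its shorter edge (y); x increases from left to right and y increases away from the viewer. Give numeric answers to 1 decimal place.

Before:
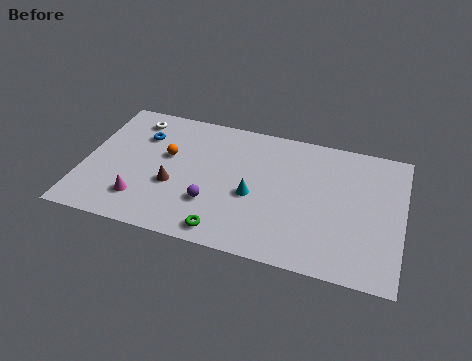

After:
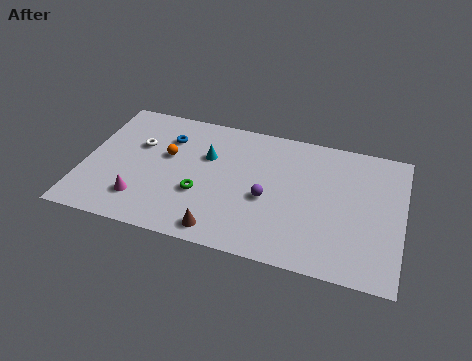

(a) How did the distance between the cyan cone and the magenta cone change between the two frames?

-0.9

They were about 5.8 units apart before and 4.9 after — 0.9 units closer together.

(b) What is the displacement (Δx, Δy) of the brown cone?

(2.6, -2.4)

The brown cone started near (4.6, 3.5) and ended near (7.2, 1.1).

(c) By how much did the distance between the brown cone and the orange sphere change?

+3.3

Before: roughly 2.1 units apart; after: 5.4. That's 3.3 units further apart.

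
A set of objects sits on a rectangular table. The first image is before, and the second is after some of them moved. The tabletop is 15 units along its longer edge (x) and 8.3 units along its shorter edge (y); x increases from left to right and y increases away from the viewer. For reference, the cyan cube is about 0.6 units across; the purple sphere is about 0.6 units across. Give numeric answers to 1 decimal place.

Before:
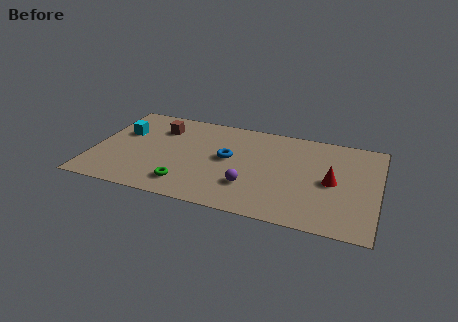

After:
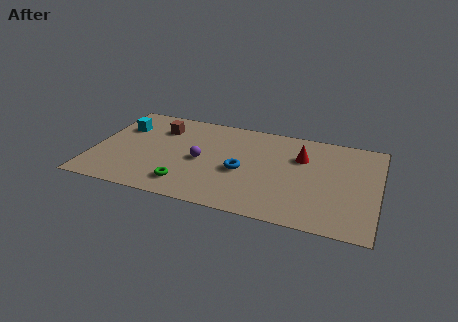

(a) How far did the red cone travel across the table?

2.4

The red cone was near (12.6, 4.0) before and (10.9, 5.7) after, so it travelled √(1.7² + 1.7²) ≈ 2.4 units.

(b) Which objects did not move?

the brown cube and the green torus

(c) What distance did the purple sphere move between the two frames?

3.1

From (8.4, 2.4) to (5.7, 3.9), the purple sphere covered √(2.7² + 1.5²) ≈ 3.1 units.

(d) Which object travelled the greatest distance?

the purple sphere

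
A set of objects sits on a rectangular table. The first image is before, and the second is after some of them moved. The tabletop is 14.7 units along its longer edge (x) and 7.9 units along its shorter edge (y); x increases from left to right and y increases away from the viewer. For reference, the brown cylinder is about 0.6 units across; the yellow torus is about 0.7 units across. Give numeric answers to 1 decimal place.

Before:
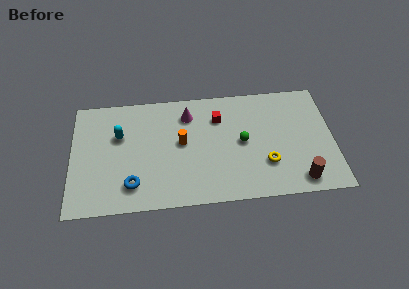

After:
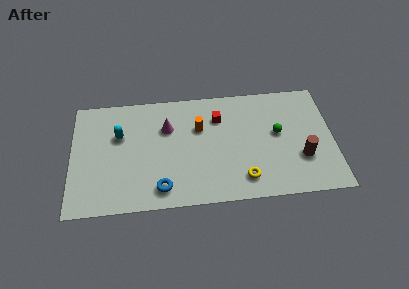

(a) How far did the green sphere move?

2.0

The green sphere was near (9.6, 4.0) before and (11.6, 4.4) after, so it travelled √(2.0² + 0.4²) ≈ 2.0 units.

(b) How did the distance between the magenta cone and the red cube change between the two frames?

+1.2

Before: roughly 1.7 units apart; after: 2.9. That's 1.2 units further apart.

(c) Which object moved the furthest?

the green sphere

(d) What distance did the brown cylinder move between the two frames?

1.5

The brown cylinder was near (12.7, 1.1) before and (12.9, 2.6) after, so it travelled √(0.2² + 1.5²) ≈ 1.5 units.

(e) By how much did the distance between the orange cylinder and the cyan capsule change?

+0.9

They were about 3.6 units apart before and 4.5 after — 0.9 units further apart.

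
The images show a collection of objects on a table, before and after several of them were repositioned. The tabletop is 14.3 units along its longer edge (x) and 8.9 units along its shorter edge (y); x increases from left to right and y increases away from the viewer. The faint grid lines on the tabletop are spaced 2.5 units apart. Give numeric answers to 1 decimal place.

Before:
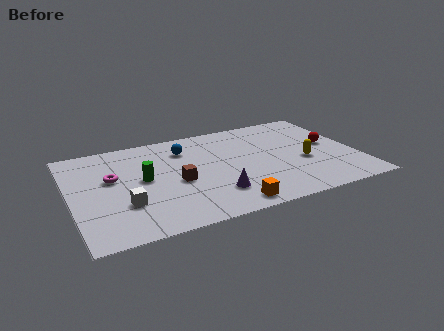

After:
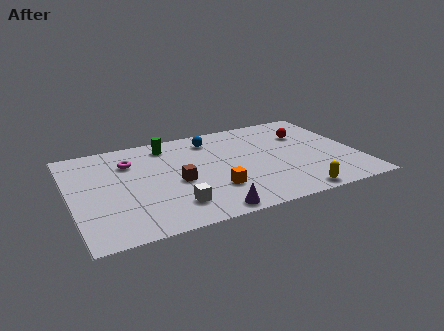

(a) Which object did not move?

the brown cube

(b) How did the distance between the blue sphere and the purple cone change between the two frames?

+1.9

The distance was about 4.7 in the first image and 6.6 in the second, so they moved 1.9 units further apart.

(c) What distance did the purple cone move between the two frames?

1.5

From (6.9, 2.2) to (6.4, 0.8), the purple cone covered √(0.5² + 1.4²) ≈ 1.5 units.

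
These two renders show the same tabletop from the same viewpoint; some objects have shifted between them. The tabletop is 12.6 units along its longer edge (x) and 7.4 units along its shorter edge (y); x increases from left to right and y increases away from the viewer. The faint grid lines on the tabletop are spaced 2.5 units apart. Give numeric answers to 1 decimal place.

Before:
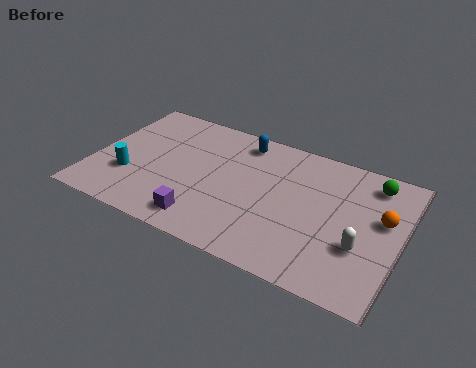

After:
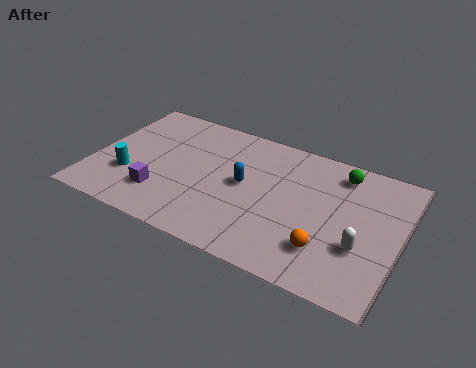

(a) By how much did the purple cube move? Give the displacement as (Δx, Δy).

(-1.9, 0.7)

The purple cube was at about (4.9, 1.2) and moved to about (3.0, 1.9).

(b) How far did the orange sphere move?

3.2

From (11.8, 4.4) to (9.8, 1.9), the orange sphere covered √(2.0² + 2.5²) ≈ 3.2 units.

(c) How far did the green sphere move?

1.3

The green sphere was near (11.2, 6.2) before and (9.9, 6.2) after, so it travelled √(1.3² + 0.0²) ≈ 1.3 units.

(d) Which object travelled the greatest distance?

the orange sphere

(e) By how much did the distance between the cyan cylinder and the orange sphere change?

-2.2

Before: roughly 10.4 units apart; after: 8.2. That's 2.2 units closer together.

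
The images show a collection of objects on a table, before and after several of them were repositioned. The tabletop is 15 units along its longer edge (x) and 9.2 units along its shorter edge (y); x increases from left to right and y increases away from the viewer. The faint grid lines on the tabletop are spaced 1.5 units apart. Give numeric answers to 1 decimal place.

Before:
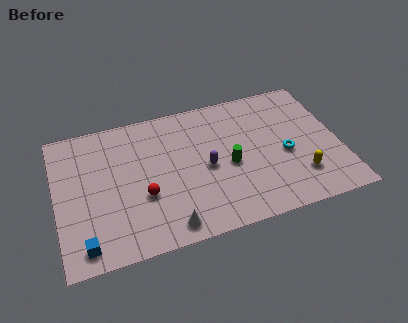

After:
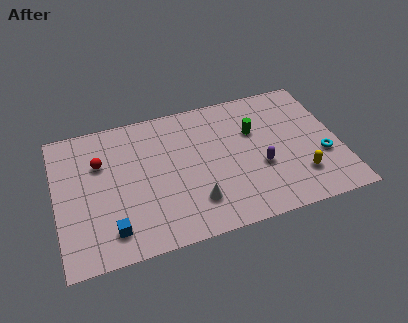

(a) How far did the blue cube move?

1.5

The blue cube moved from about (1.3, 1.2) to (2.7, 1.7), a distance of √(1.4² + 0.5²) ≈ 1.5.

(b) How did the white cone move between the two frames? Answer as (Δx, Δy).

(1.5, 1.1)

The white cone started near (5.6, 1.1) and ended near (7.1, 2.2).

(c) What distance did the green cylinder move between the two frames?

2.4

The green cylinder was near (9.1, 4.1) before and (10.6, 6.0) after, so it travelled √(1.5² + 1.9²) ≈ 2.4 units.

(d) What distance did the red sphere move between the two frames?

3.5

From (4.5, 3.4) to (2.4, 6.2), the red sphere covered √(2.1² + 2.8²) ≈ 3.5 units.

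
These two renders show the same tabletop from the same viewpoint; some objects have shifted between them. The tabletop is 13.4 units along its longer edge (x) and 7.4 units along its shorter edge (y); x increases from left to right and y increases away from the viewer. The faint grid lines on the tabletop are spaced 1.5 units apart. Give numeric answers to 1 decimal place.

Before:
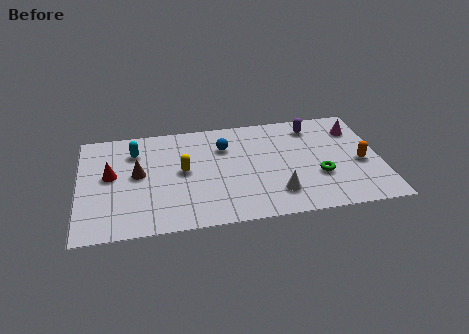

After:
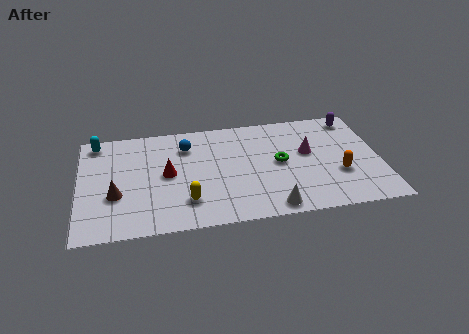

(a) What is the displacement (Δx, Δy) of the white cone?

(-0.3, -0.9)

From the two frames, the white cone sits at roughly (8.7, 1.7) before and (8.4, 0.8) after.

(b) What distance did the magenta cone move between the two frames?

2.6

From (12.4, 5.6) to (10.2, 4.3), the magenta cone covered √(2.2² + 1.3²) ≈ 2.6 units.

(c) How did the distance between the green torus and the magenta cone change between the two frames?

-2.1

The distance was about 3.5 in the first image and 1.4 in the second, so they moved 2.1 units closer together.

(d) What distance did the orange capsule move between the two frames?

1.2

The orange capsule was near (12.5, 3.2) before and (11.5, 2.6) after, so it travelled √(1.0² + 0.6²) ≈ 1.2 units.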